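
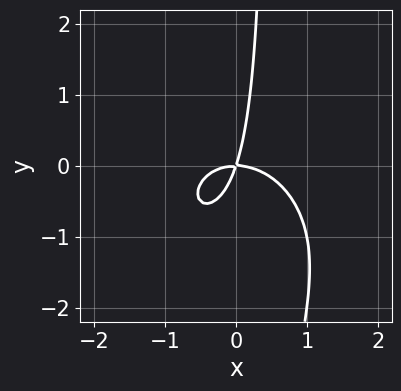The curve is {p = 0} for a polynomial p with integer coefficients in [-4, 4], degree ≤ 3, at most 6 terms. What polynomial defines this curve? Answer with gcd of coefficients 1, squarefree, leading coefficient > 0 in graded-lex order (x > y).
2*x^3 + 2*x*y^2 + 3*x*y - y^2

(a) The degree is 3 — the shape is more complex than any degree-2 curve.
(b) Checking where it meets the axes: it meets the x-axis at x = 0 (among the integer gridlines); one y-axis crossing is at y = 0.
(c) Assembling these constraints gives the stated polynomial.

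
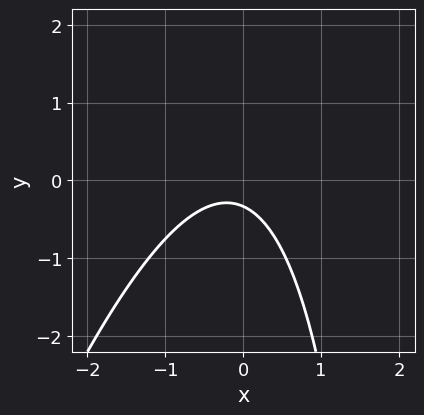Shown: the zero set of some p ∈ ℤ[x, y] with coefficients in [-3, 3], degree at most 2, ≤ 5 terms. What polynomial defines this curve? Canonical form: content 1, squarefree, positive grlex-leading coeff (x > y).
1. The degree is 2 — no degree-1 curve has this shape.
2. Checking where it meets the axes: the curve avoids every integer x-axis point in the box.
3. Putting this together gives p.

3*x^2 - x*y + x + 3*y + 1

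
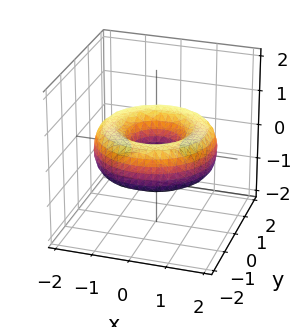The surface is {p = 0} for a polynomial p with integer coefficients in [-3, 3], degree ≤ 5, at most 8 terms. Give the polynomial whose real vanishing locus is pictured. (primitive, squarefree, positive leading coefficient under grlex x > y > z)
x^4 + 2*x^2*y^2 + y^4 - 3*x^2 - 3*y^2 + 3*z^2 + 1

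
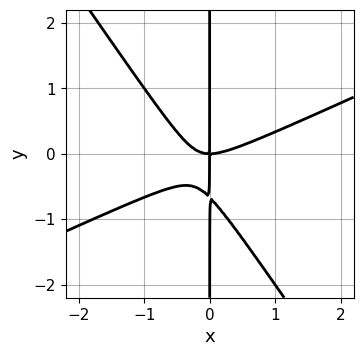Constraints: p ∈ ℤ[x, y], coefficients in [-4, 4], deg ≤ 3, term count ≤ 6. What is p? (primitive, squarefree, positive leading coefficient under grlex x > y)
2*x^3 - 3*x^2*y - 3*x*y^2 - 2*x*y

Degree: a generic line meets the curve in up to 3 points, so deg p = 3.
Reading off the gridlines: every point of the y-axis in the box is on the curve; it meets the x-axis at x = 0 (among the integer gridlines).
These observations pin down the coefficients.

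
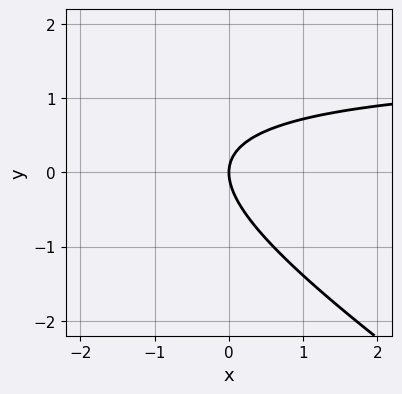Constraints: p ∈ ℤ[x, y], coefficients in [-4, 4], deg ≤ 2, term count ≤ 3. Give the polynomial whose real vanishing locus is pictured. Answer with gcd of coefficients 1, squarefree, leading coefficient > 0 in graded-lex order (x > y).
2*x*y + 3*y^2 - 3*x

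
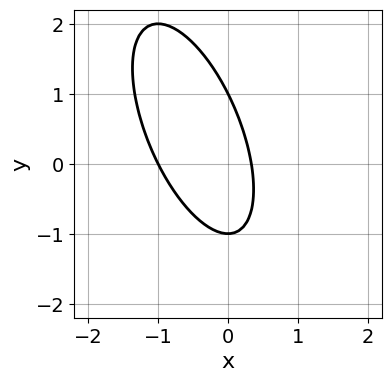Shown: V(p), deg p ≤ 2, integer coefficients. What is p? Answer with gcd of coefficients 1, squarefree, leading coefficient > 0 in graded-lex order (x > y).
1. deg p = 2. The shape is more complex than any degree-1 curve.
2. Against the integer gridlines: it meets the x-axis at x = -1 (among the integer gridlines); among the integer gridlines, it crosses the y-axis at y ∈ {-1, 1}.
3. Together with the visible shape, these determine p as stated.

3*x^2 + 2*x*y + y^2 + 2*x - 1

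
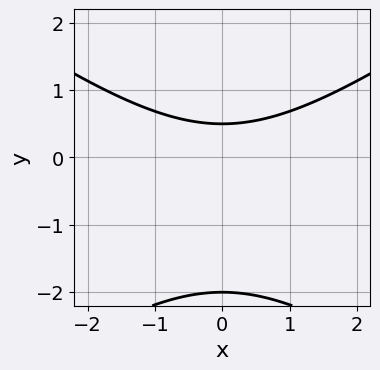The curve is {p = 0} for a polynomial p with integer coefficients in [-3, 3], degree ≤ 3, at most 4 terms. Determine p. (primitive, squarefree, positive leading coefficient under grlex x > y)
x^2 - 2*y^2 - 3*y + 2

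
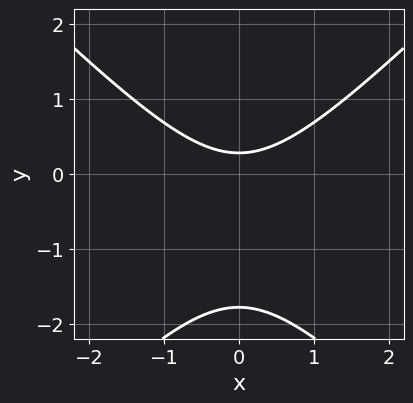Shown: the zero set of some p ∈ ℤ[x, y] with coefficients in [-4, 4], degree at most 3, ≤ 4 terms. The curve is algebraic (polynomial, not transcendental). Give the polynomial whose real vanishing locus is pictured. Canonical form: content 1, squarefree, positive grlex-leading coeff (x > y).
First, the degree is 2 — no degree-1 curve has this shape.
Then, symmetries: the x ↦ −x reflection is a symmetry, so x appears only in even powers.
Next, observable constraints: it misses every integer gridline on the x-axis.
Finally, together with the visible shape, these determine p as stated.

2*x^2 - 2*y^2 - 3*y + 1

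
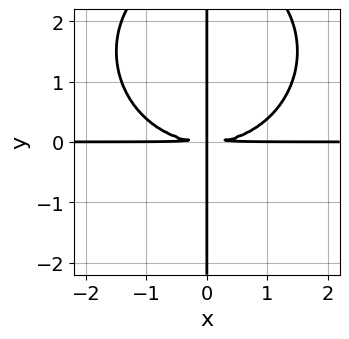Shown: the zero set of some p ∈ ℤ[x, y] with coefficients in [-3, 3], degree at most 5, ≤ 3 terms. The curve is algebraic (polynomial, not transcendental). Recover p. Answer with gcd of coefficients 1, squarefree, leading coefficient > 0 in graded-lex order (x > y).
(a) deg p = 4. The shape is more complex than any degree-3 curve.
(b) Checking where it meets the axes: every point of the y-axis in the box is on the curve; every point of the x-axis in the box is on the curve.
(c) Solving for integer coefficients yields p as stated.

x^3*y + x*y^3 - 3*x*y^2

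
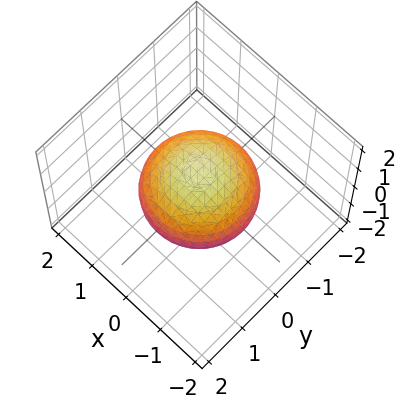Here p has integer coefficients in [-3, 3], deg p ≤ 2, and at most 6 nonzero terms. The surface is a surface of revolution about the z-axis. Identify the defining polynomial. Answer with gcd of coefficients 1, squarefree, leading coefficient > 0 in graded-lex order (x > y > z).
2*x^2 + 2*y^2 + 3*z^2 - 3

deg p = 2. The shape is more complex than any degree-1 surface.
Symmetries: the surface is invariant under rotation about z: p = q(x² + y², z).
From the visible intercepts: the z-axis gridline crossings are at z ∈ {-1, 1}; a circular section at z = 0 has radius between 1 and 2.
Matching integer coefficients to the picture gives p.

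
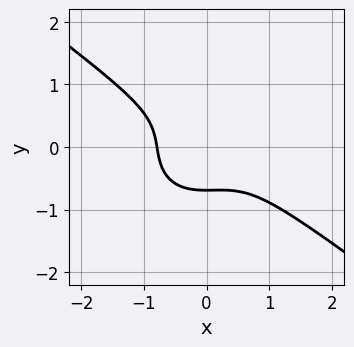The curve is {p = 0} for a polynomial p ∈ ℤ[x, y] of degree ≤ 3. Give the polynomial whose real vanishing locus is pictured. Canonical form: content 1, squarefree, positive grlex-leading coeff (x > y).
1. Degree: a generic line meets the curve in up to 3 points, so deg p = 3.
2. Solving for integer coefficients yields p as stated.

2*x^3 + x^2*y + 3*y^3 + 1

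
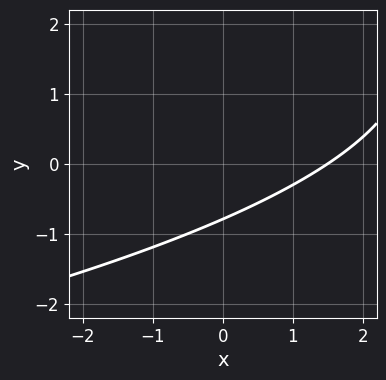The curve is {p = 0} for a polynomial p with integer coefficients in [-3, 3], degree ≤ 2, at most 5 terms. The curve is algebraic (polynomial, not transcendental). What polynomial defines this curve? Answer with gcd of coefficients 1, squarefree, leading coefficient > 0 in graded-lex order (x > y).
y^2 + 2*x - 3*y - 3

(a) The degree is 2 — the shape is more complex than any degree-1 curve.
(b) Matching integer coefficients to the picture gives p.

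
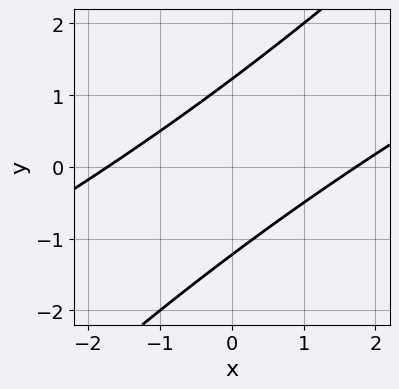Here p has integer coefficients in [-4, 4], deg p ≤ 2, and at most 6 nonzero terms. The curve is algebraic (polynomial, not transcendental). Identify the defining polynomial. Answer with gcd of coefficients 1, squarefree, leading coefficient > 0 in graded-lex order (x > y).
The degree is 2 — no degree-1 curve has this shape.
The integer polynomial consistent with all of this is the stated p.

x^2 - 3*x*y + 2*y^2 - 3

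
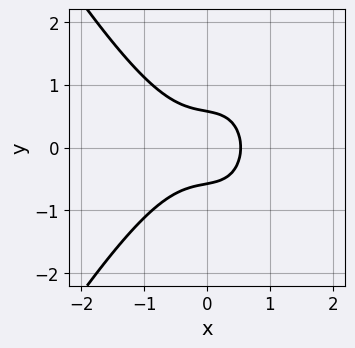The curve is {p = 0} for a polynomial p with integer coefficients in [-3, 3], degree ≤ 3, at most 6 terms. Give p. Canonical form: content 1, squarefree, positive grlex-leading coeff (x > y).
1. The degree is 3 — no degree-2 curve has this shape.
2. Symmetries: mirror symmetry y ↦ −y ⇒ only even powers of y.
3. The integer polynomial consistent with all of this is the stated p.

3*x^3 - x*y^2 + 3*y^2 + x - 1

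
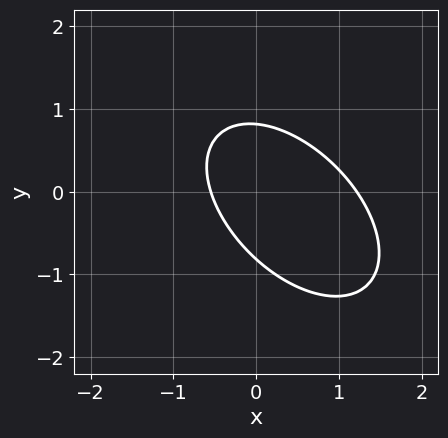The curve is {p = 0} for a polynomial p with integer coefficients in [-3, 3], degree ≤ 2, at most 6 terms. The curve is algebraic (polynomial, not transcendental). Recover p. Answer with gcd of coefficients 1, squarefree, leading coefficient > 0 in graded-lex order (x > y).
3*x^2 + 3*x*y + 3*y^2 - 2*x - 2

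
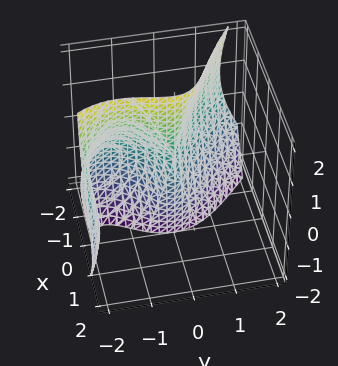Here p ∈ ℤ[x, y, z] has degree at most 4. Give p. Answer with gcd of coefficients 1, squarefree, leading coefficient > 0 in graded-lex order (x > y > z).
The degree is 3 — the shape is more complex than any degree-2 surface.
Reading off the gridlines: the y-axis gridline crossings are at y ∈ {-2, 0}; the visible z-axis segment lies entirely on the surface; it crosses the x-axis at the gridline x = 0.
Together with the visible shape, these determine p as stated.

x^3 - x*y*z + x*z^2 + y^3 + 2*y^2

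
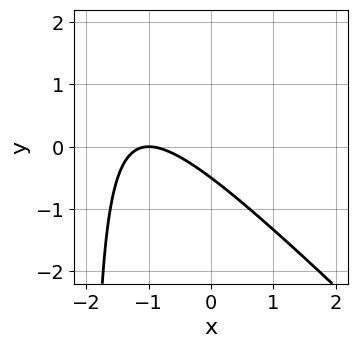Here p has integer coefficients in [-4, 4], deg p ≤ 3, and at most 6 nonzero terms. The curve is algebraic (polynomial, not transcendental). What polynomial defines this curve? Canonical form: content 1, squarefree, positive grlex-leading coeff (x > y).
x^2 + x*y + 2*x + 2*y + 1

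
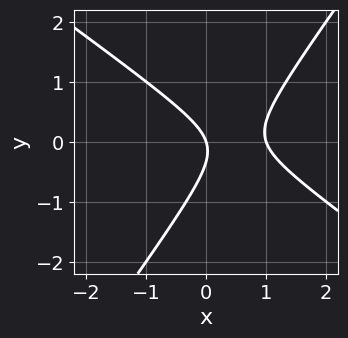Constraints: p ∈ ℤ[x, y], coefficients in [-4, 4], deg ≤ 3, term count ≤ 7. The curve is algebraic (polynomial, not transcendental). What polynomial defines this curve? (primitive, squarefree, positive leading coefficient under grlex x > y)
Degree: a generic line meets the curve in up to 2 points, so deg p = 2.
Observable constraints: one y-axis crossing is at y = 0; the x-axis gridline crossings are at x ∈ {0, 1}.
Matching integer coefficients to the picture gives p.

3*x^2 + 2*x*y - 3*y^2 - 3*x - y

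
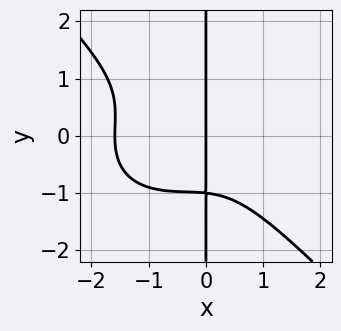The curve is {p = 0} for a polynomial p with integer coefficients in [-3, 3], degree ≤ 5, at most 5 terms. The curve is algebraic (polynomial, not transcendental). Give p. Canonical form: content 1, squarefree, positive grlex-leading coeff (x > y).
2*x^4 + x^2*y^2 + 3*x*y^3 + 2*x^3 + 3*x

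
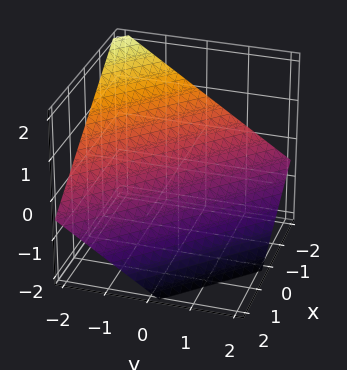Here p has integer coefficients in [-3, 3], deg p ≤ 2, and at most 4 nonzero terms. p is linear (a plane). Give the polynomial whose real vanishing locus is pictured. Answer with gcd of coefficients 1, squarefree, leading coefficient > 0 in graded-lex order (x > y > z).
1. deg p = 1. The surface is flat (a plane).
2. Against the integer gridlines: it meets the x-axis at x = -1 (among the integer gridlines); it crosses the y-axis at the gridline y = -1.
3. Putting this together gives p.

2*x + 2*y + 3*z + 2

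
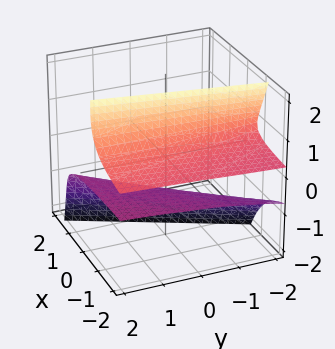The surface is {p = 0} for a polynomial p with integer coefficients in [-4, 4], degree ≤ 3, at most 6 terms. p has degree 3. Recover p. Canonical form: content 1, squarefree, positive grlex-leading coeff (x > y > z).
3*x*z^2 - y*z^2 + z^3 + y*z + 1

(a) The picture has 2 separate pieces. They look like related sheets of one shape, so recover p as a whole.
(b) Degree: the shape is more complex than any degree-2 surface, so deg p = 3.
(c) From the axis intercepts and sections: it crosses the z-axis at the gridline z = -1; the surface avoids every integer y-axis point in the box.
(d) Together with the visible shape, these determine p as stated.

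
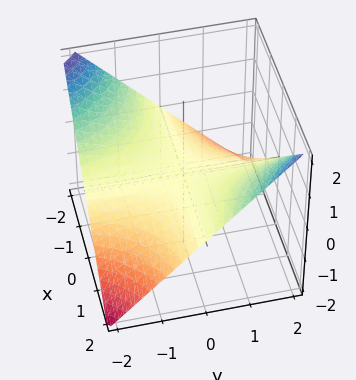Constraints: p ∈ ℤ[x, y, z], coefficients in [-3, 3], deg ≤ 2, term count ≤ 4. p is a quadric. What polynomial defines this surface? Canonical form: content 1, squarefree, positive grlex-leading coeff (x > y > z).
deg p = 2. A hyperbolic paraboloid; a quadric.
Observable constraints: the visible x-axis segment lies entirely on the surface; the visible y-axis segment lies entirely on the surface.
These observations pin down the coefficients.

x*y - 2*z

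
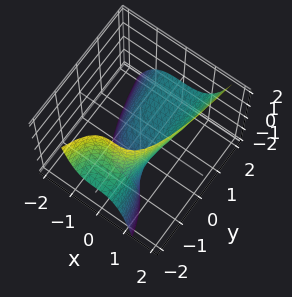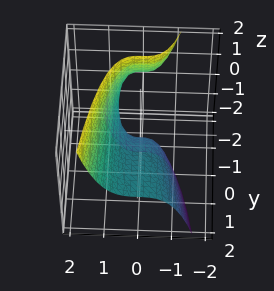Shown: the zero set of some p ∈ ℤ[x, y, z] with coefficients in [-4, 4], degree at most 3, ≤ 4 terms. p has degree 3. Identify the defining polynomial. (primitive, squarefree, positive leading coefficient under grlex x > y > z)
3*x^3 - 2*y*z - 2*z - 1

1. The degree is 3 — no degree-2 surface has this shape.
2. Observable constraints: it misses every integer gridline on the y-axis.
3. Putting this together gives p.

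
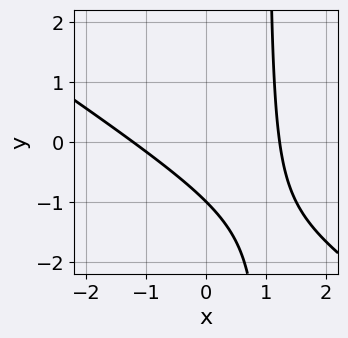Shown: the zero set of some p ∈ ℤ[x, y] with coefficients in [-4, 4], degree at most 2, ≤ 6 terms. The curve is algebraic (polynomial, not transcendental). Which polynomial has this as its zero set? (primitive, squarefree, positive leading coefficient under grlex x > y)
2*x^2 + 3*x*y - 3*y - 3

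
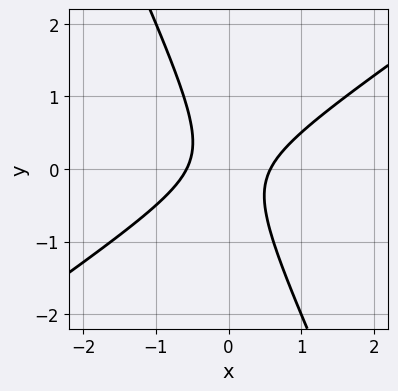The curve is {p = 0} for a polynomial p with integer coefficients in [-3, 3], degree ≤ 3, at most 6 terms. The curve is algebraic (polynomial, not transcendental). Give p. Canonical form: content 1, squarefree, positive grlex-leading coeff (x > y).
(a) deg p = 2.
(b) Against the integer gridlines: no y-intercept at any integer in the box.
(c) Matching integer coefficients to the picture gives p.

3*x^2 - 3*x*y - 2*y^2 - 1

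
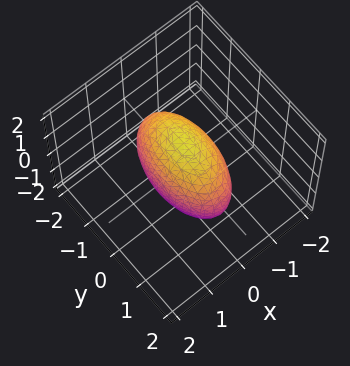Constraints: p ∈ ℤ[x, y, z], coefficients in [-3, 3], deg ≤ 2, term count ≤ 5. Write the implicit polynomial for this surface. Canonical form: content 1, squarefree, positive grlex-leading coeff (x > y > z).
3*x^2 + y^2 + z^2 - 2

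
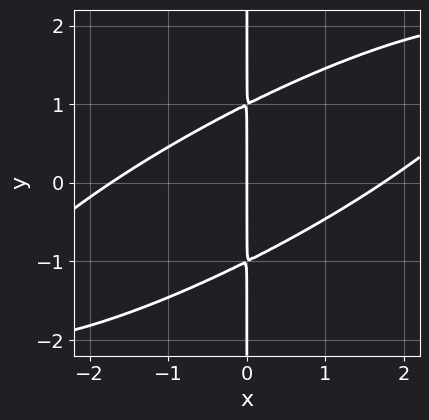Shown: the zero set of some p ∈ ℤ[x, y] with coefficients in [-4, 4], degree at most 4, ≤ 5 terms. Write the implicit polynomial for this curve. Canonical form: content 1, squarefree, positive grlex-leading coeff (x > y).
x^3 - 3*x^2*y + 3*x*y^2 - 3*x

(a) The degree is 3 — a generic line meets the curve in up to 3 points.
(b) Observable constraints: every point of the y-axis in the box is on the curve; it crosses the x-axis at the gridline x = 0.
(c) Solving for integer coefficients yields p as stated.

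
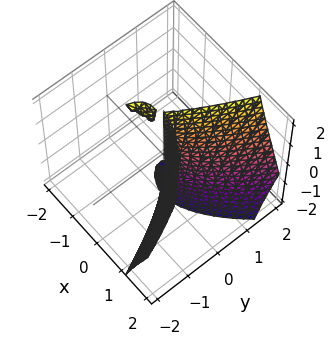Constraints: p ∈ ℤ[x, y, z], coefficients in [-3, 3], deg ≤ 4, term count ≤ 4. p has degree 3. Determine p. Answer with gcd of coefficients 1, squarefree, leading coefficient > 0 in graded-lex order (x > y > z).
2*x^3 + 2*x*y*z - 3*y^2

I count 3 distinct pieces. They look like related sheets of one shape, so recover p as a whole.
Degree: a generic line meets the surface in up to 3 points, so deg p = 3.
Against the integer gridlines: every point of the z-axis in the box is on the surface; it crosses the y-axis at the gridline y = 0; one x-axis crossing is at x = 0.
Fitting integer coefficients to these (and the overall shape) gives p.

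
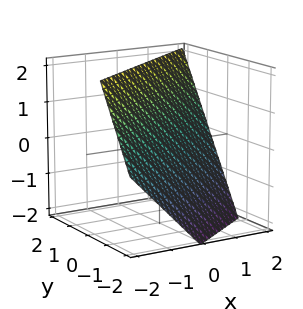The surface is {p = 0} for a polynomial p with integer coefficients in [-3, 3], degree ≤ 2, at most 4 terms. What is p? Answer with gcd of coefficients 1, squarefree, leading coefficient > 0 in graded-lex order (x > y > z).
2*x - 3*y + 2*z - 2

(a) deg p = 1.
(b) Observable constraints: it crosses the x-axis at the gridline x = 1; one z-axis crossing is at z = 1.
(c) Fitting integer coefficients to these (and the overall shape) gives p.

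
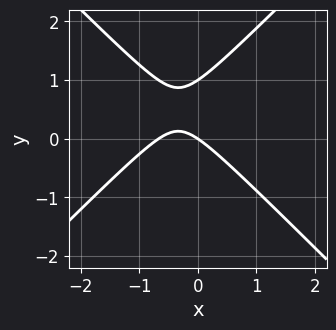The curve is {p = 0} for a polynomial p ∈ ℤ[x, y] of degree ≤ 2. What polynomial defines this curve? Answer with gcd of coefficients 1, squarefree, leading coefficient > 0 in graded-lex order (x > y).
3*x^2 - 3*y^2 + 2*x + 3*y

1. The degree is 2 — no degree-1 curve has this shape.
2. Checking where it meets the axes: it meets the x-axis at x = 0 (among the integer gridlines); among the integer gridlines, it crosses the y-axis at y ∈ {0, 1}.
3. These observations pin down the coefficients.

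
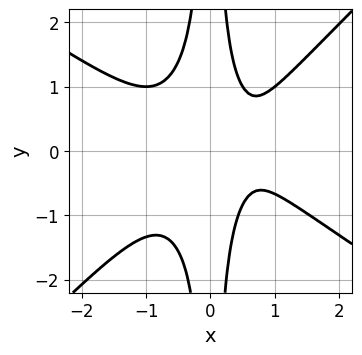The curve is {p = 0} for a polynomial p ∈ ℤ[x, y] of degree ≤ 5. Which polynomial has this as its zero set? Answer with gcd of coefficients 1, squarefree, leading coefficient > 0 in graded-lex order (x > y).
First, deg p = 4. No degree-3 curve has this shape.
Next, from the axis intercepts and sections: no x-intercept at any integer in the box; no y-intercept at any integer in the box.
Finally, solving for integer coefficients yields p as stated.

2*x^4 + x^3*y - 3*x^2*y^2 - x + 1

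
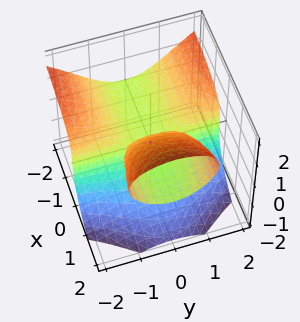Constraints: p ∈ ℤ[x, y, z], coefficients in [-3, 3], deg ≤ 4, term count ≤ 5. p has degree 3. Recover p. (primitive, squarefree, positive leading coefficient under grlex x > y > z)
x*y^2 + z^3 - 2*x*z

deg p = 3.
Reading off the gridlines: the visible y-axis segment lies entirely on the surface; every point of the x-axis in the box is on the surface.
The integer polynomial consistent with all of this is the stated p.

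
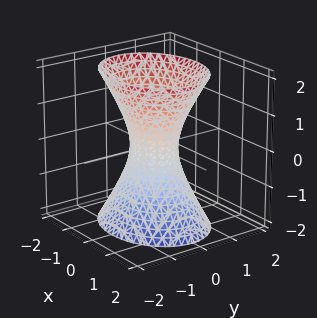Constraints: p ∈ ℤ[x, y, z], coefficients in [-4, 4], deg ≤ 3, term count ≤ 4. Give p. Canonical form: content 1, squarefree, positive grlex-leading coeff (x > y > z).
The degree is 2 — an hourglass — one-sheet hyperboloid; a quadric.
Symmetries: mirror symmetry x ↦ −x ⇒ only even powers of x; it's symmetric under z → −z, forcing even powers of z; the y ↦ −y reflection is a symmetry, so y appears only in even powers.
Reading off the gridlines: the surface avoids every integer z-axis point in the box.
Putting this together gives p.

2*x^2 + 3*y^2 - z^2 - 1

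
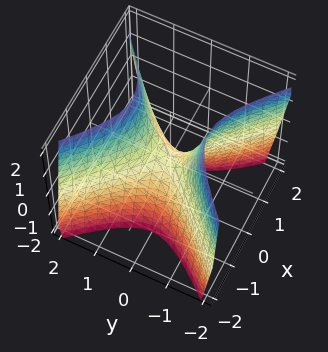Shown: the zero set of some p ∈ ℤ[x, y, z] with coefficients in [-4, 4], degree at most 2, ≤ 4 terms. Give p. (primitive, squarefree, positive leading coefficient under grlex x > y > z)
2*x^2 - 2*y^2 + z

1. Degree: a hyperbolic paraboloid; a quadric, so deg p = 2.
2. Symmetries: it's symmetric under x → −x, forcing even powers of x; the y ↦ −y reflection is a symmetry, so y appears only in even powers.
3. Reading off the gridlines: it meets the z-axis at z = 0 (among the integer gridlines); one x-axis crossing is at x = 0; one y-axis crossing is at y = 0.
4. Assembling these constraints gives the stated polynomial.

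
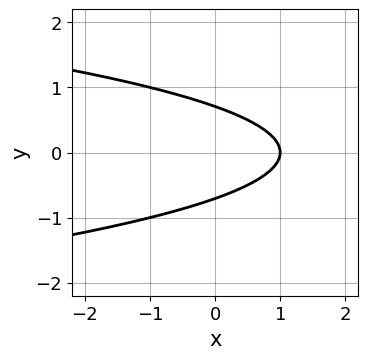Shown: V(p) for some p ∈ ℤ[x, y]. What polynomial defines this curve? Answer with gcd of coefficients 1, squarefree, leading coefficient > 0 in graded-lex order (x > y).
2*y^2 + x - 1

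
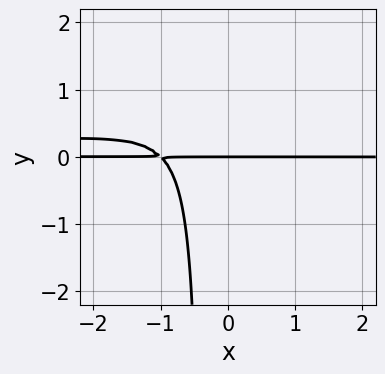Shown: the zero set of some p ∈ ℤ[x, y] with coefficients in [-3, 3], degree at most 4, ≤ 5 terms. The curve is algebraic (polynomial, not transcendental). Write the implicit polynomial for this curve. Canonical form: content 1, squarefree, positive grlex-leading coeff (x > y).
2*x^2*y^2 - 2*x*y^2 + 3*x*y - y^2 + 3*y

First, deg p = 4. The shape is more complex than any degree-3 curve.
Then, from the visible intercepts: one y-axis crossing is at y = 0; every point of the x-axis in the box is on the curve.
Finally, assembling these constraints gives the stated polynomial.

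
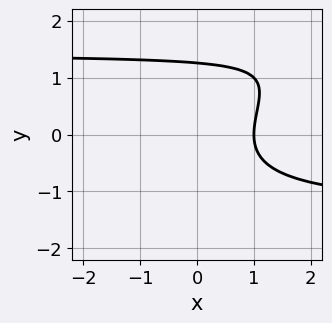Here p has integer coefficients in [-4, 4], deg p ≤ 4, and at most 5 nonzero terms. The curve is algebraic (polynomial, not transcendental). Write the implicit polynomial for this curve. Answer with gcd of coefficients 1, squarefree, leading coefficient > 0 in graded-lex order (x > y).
(a) Degree: no degree-2 curve has this shape, so deg p = 3.
(b) Observable constraints: one x-axis crossing is at x = 1.
(c) These observations pin down the coefficients.

x*y^2 - y^3 - 2*x + 2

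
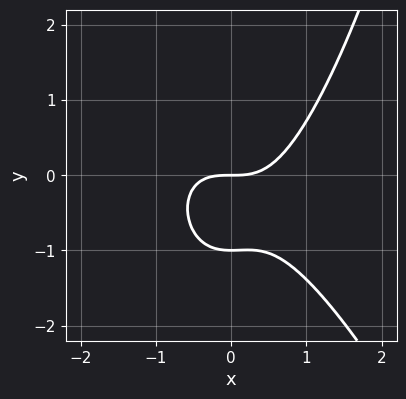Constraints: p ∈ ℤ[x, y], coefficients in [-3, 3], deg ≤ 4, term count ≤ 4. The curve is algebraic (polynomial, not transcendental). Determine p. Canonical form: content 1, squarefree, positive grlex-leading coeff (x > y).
1. The degree is 3 — a generic line meets the curve in up to 3 points.
2. From the visible intercepts: the y-axis gridline crossings are at y ∈ {-1, 0}; it meets the x-axis at x = 0 (among the integer gridlines).
3. Together with the visible shape, these determine p as stated.

3*x^3 + x^2*y - 3*y^2 - 3*y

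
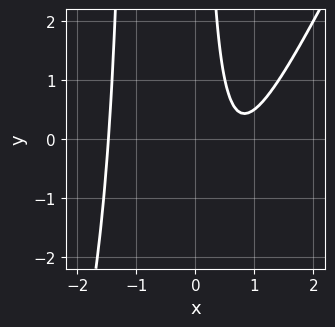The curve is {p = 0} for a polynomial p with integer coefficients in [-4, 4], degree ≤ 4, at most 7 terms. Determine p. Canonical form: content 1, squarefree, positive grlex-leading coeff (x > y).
(a) Degree: a generic line meets the curve in up to 3 points, so deg p = 3.
(b) Observable constraints: the curve avoids every integer y-axis point in the box.
(c) Together with the visible shape, these determine p as stated.

2*x^3 - x^2*y - x*y - 3*x + 2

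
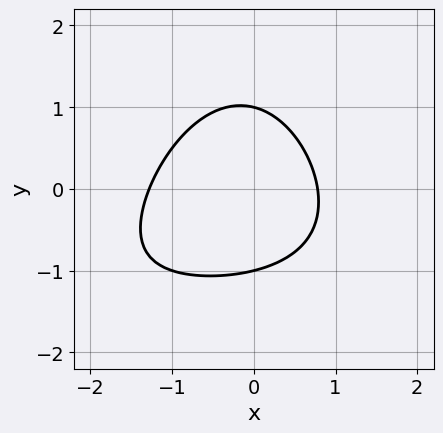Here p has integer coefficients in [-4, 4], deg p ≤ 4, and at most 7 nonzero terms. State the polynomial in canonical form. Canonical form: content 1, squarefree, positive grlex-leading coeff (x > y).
1. The degree is 3 — a generic line meets the curve in up to 3 points.
2. Against the integer gridlines: the y-axis gridline crossings are at y ∈ {-1, 1}.
3. Together with the visible shape, these determine p as stated.

x^2*y + 2*x^2 + 2*y^2 + x - 2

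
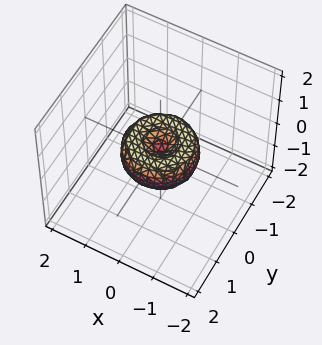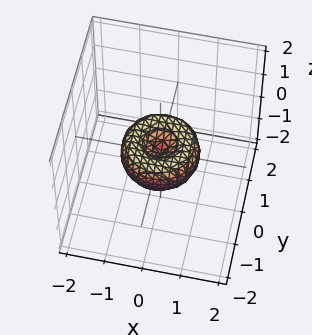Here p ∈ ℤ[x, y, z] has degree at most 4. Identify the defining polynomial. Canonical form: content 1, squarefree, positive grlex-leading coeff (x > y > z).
1. deg p = 4.
2. Symmetries: the z-axis is an axis of rotation, so x and y enter only as x² + y².
3. Reading off the gridlines: a circular section at z = 0 has radius exactly 1; among the integer gridlines, it crosses the y-axis at y ∈ {-1, 0, 1}; one z-axis crossing is at z = 0; the x-axis gridline crossings are at x ∈ {-1, 0, 1}.
4. Assembling these constraints gives the stated polynomial.

x^4 + 2*x^2*y^2 + y^4 - x^2 - y^2 + z^2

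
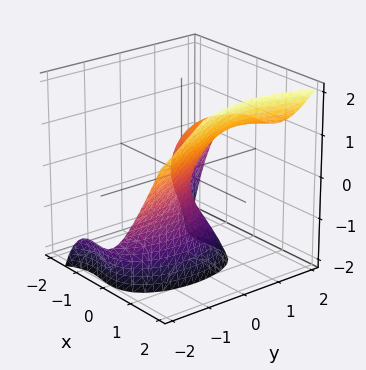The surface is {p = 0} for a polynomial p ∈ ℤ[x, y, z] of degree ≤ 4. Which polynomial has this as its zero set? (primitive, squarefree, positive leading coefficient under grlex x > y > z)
2*x^3 - x^2*z - y^2*z - z^2 + 2*y

1. The degree is 3 — no degree-2 surface has this shape.
2. Reading off the gridlines: it meets the x-axis at x = 0 (among the integer gridlines); it crosses the z-axis at the gridline z = 0.
3. Assembling these constraints gives the stated polynomial.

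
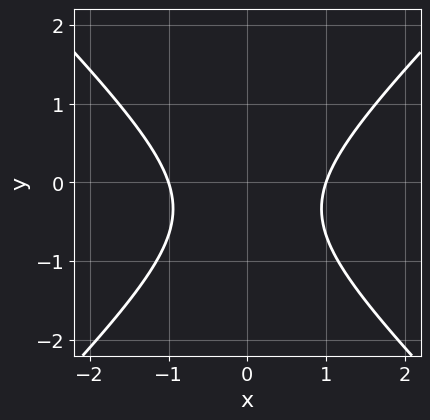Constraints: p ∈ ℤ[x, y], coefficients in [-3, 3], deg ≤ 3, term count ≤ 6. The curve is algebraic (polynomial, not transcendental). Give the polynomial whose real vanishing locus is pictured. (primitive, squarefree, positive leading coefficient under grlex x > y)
1. Degree: the shape is more complex than any degree-1 curve, so deg p = 2.
2. Symmetries: it's symmetric under x → −x, forcing even powers of x.
3. Reading off the gridlines: the x-axis gridline crossings are at x ∈ {-1, 1}; the curve avoids every integer y-axis point in the box.
4. Solving for integer coefficients yields p as stated.

3*x^2 - 3*y^2 - 2*y - 3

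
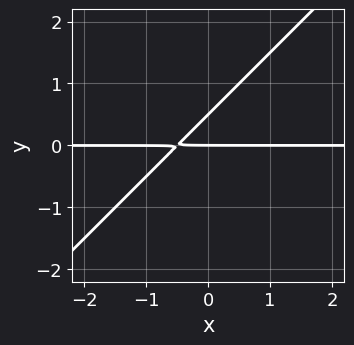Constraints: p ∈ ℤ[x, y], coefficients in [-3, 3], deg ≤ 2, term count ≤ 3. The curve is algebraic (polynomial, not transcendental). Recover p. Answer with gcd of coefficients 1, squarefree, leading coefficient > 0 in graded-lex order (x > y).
2*x*y - 2*y^2 + y

1. The degree is 2 — no degree-1 curve has this shape.
2. Reading off the gridlines: the visible x-axis segment lies entirely on the curve; it crosses the y-axis at the gridline y = 0.
3. Matching integer coefficients to the picture gives p.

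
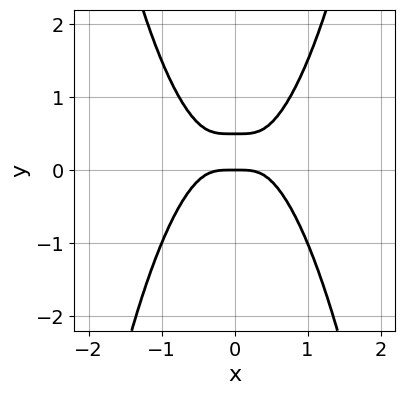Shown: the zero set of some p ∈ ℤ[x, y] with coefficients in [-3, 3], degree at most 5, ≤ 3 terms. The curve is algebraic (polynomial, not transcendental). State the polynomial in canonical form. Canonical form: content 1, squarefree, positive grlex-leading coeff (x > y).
3*x^4 - 2*y^2 + y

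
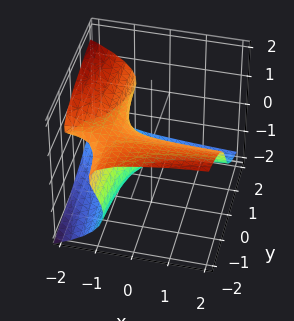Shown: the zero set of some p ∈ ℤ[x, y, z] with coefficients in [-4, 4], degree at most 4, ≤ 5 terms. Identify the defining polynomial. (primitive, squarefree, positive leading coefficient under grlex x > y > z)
3*z^3 + 3*x*y + 3*x*z + 2*z^2 + 3*y

First, the degree is 3 — the shape is more complex than any degree-2 surface.
Then, from the axis intercepts and sections: it crosses the z-axis at the gridline z = 0; every point of the x-axis in the box is on the surface; it crosses the y-axis at the gridline y = 0.
Finally, fitting integer coefficients to these (and the overall shape) gives p.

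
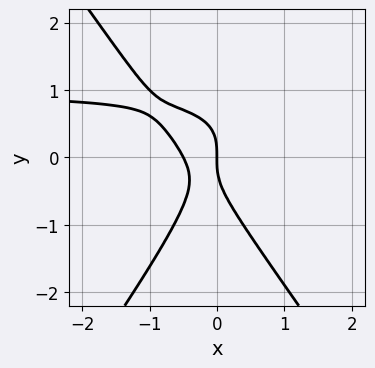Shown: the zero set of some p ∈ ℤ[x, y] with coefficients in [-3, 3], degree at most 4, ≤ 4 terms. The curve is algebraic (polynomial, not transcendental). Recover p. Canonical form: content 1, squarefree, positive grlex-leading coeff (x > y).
2*x^2*y - y^3 - 2*x^2 - x

(a) Degree: the shape is more complex than any degree-2 curve, so deg p = 3.
(b) From the visible intercepts: it crosses the x-axis at the gridline x = 0; it crosses the y-axis at the gridline y = 0.
(c) These observations pin down the coefficients.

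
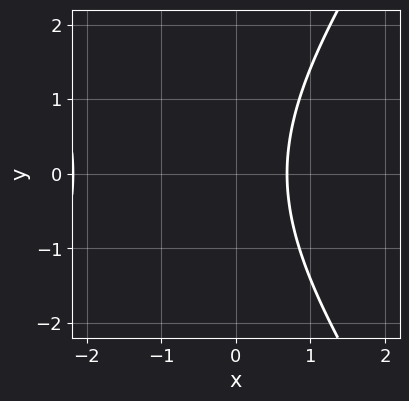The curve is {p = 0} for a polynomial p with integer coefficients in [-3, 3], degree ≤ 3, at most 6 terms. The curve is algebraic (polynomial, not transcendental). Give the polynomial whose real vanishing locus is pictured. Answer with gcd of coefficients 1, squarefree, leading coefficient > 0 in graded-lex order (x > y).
2*x^2 - y^2 + 3*x - 3

1. Degree: no degree-1 curve has this shape, so deg p = 2.
2. Symmetries: the y ↦ −y reflection is a symmetry, so y appears only in even powers.
3. Observable constraints: it misses every integer gridline on the y-axis.
4. Fitting integer coefficients to these (and the overall shape) gives p.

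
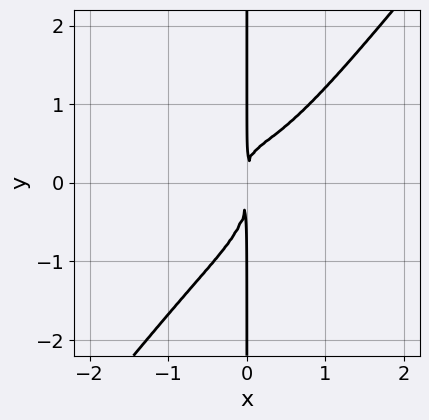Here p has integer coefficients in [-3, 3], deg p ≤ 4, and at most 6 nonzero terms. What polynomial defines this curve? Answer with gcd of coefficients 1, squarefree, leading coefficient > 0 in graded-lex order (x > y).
(a) The degree is 4 — no degree-3 curve has this shape.
(b) From the axis intercepts and sections: the visible y-axis segment lies entirely on the curve.
(c) Solving for integer coefficients yields p as stated.

2*x^4 - x*y^3 - x^2*y + x^2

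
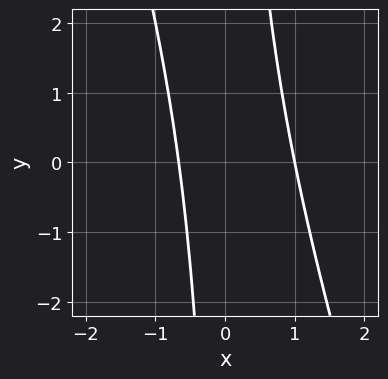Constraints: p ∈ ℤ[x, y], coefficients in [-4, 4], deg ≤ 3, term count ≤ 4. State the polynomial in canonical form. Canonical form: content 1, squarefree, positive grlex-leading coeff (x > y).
1. The degree is 2 — no degree-1 curve has this shape.
2. From the visible intercepts: it misses every integer gridline on the y-axis; it meets the x-axis at x = 1 (among the integer gridlines).
3. Matching integer coefficients to the picture gives p.

3*x^2 + x*y - x - 2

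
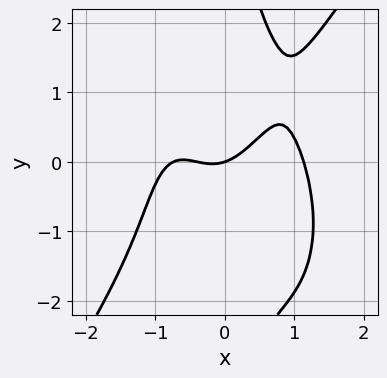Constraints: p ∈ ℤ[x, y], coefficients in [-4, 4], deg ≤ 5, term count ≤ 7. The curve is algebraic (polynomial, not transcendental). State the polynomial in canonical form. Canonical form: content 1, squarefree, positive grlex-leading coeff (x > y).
deg p = 4. The shape is more complex than any degree-3 curve.
Reading off the gridlines: it meets the y-axis at y = 0 (among the integer gridlines); it meets the x-axis at x = 0 (among the integer gridlines).
These observations pin down the coefficients.

3*x^4 - x*y^3 - 3*x^2 - x + 3*y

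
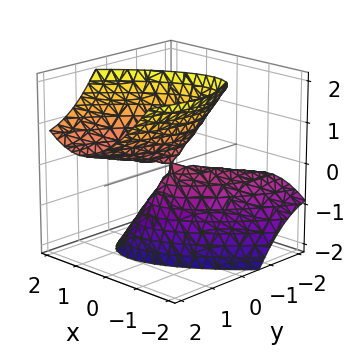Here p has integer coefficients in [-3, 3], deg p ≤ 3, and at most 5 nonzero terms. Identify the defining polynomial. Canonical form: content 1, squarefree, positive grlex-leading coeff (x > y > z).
(a) The degree is 2 — no degree-1 surface has this shape.
(b) From the visible intercepts: one z-axis crossing is at z = 0; it crosses the x-axis at the gridline x = 0.
(c) Solving for integer coefficients yields p as stated.

2*x^2 - 2*x*y + y^2 - 2*y*z - z^2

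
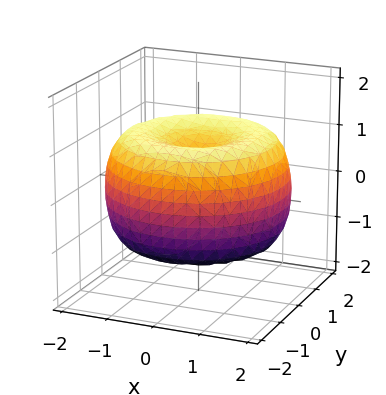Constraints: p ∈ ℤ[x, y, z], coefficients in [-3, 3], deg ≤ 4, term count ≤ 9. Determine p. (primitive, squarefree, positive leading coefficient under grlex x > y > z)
x^4 + 2*x^2*y^2 + y^4 - 3*x^2 - 3*y^2 + 3*z^2 - 2

deg p = 4. A generic line meets the surface in up to 4 points.
Symmetries: every cross-section ⟂ z is a circle, so x, y appear only via x² + y².
From the axis intercepts and sections: a circular section at z = 0 has radius between 1 and 2.
Assembling these constraints gives the stated polynomial.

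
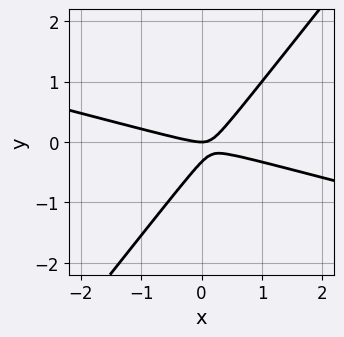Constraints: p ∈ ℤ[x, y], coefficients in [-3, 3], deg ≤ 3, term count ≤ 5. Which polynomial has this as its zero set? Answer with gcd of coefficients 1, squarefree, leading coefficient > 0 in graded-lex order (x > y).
x^2 + 3*x*y - 3*y^2 - y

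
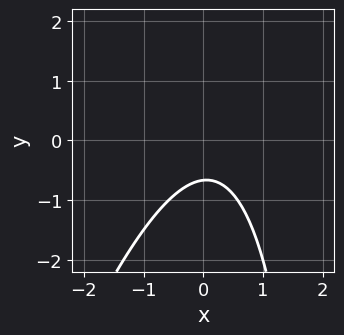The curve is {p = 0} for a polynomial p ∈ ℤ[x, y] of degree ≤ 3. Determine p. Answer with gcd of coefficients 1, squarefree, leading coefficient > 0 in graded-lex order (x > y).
(a) Degree: no degree-1 curve has this shape, so deg p = 2.
(b) Checking where it meets the axes: it misses every integer gridline on the x-axis.
(c) Solving for integer coefficients yields p as stated.

3*x^2 - x*y - x + 3*y + 2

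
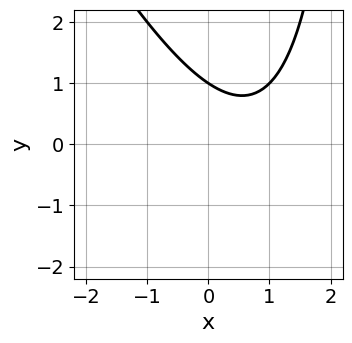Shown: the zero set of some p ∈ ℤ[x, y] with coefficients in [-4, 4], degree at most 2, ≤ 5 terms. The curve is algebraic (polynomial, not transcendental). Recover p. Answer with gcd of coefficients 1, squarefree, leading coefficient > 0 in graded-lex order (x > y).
First, deg p = 2. No degree-1 curve has this shape.
Then, against the integer gridlines: one y-axis crossing is at y = 1; it misses every integer gridline on the x-axis.
Finally, the integer polynomial consistent with all of this is the stated p.

2*x^2 + x*y - 3*x - 3*y + 3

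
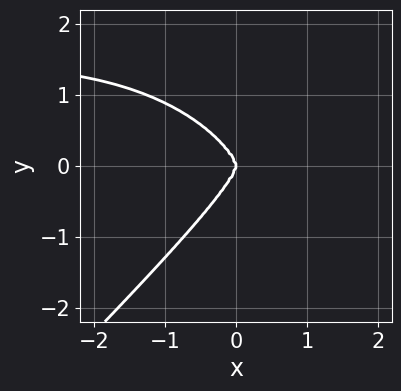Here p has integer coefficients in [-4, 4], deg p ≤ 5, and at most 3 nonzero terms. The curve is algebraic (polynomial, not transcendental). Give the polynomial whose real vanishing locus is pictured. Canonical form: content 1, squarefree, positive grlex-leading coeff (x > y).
Degree: no degree-3 curve has this shape, so deg p = 4.
Observable constraints: it meets the y-axis at y = 0 (among the integer gridlines); it crosses the x-axis at the gridline x = 0.
Assembling these constraints gives the stated polynomial.

2*x^3*y - 2*y^4 - 3*x^3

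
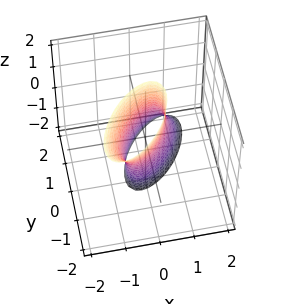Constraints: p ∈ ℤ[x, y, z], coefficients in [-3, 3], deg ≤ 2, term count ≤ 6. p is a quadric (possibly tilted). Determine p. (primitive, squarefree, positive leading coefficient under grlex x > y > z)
3*x^2 - 3*x*y + 2*y^2 + y*z - 1

1. deg p = 2. The shape is more complex than any degree-1 surface.
2. Observable constraints: it misses every integer gridline on the z-axis.
3. Together with the visible shape, these determine p as stated.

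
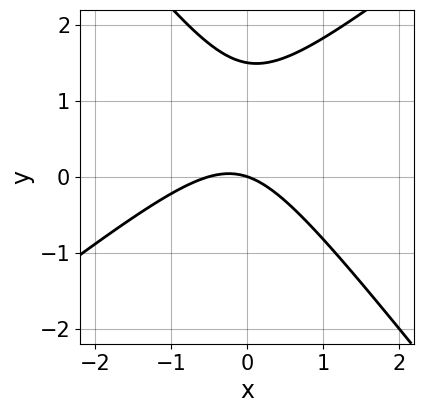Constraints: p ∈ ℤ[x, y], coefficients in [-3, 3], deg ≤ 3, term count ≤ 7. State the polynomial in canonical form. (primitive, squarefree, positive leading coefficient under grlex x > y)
2*x^2 - x*y - 2*y^2 + x + 3*y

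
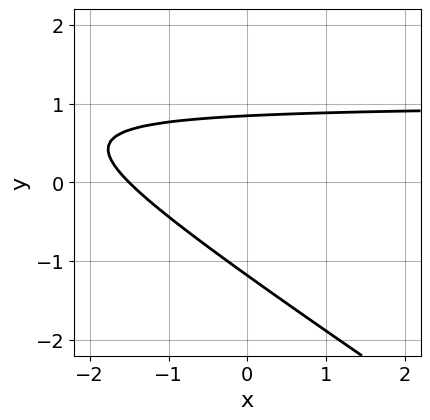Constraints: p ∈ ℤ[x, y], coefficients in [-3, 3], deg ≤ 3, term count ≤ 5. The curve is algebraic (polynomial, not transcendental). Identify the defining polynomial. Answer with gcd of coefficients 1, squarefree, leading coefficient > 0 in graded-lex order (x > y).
1. The degree is 2 — no degree-1 curve has this shape.
2. Solving for integer coefficients yields p as stated.

2*x*y + 3*y^2 - 2*x + y - 3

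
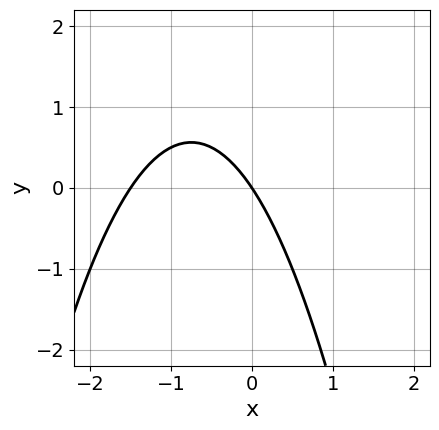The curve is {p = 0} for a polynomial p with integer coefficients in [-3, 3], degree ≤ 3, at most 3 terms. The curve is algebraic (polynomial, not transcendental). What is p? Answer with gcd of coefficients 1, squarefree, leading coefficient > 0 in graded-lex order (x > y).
2*x^2 + 3*x + 2*y

deg p = 2. No degree-1 curve has this shape.
Observable constraints: one x-axis crossing is at x = 0; it crosses the y-axis at the gridline y = 0.
Fitting integer coefficients to these (and the overall shape) gives p.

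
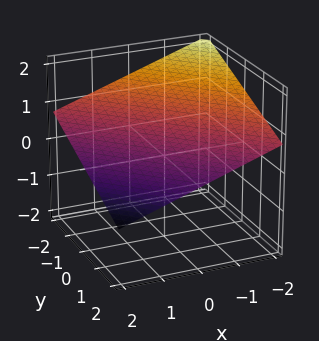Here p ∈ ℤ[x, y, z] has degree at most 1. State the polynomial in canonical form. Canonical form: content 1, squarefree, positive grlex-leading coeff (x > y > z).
x + y + 3*z - 2

(a) The degree is 1 — every cross-section is a straight line — this is a plane.
(b) Checking where it meets the axes: it meets the y-axis at y = 2 (among the integer gridlines); it meets the x-axis at x = 2 (among the integer gridlines).
(c) The integer polynomial consistent with all of this is the stated p.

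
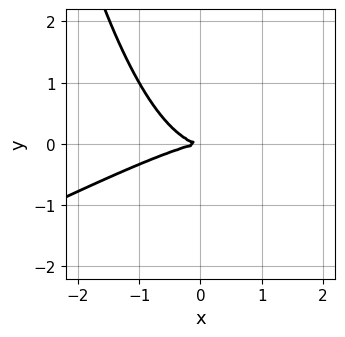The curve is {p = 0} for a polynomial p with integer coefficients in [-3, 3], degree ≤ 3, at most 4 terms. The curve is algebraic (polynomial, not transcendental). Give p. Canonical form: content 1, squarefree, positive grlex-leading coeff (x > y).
x^3 - 2*x^2*y + 3*y^2

deg p = 3. No degree-2 curve has this shape.
From the axis intercepts and sections: it meets the y-axis at y = 0 (among the integer gridlines); it crosses the x-axis at the gridline x = 0.
These observations pin down the coefficients.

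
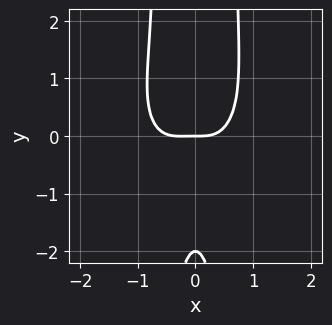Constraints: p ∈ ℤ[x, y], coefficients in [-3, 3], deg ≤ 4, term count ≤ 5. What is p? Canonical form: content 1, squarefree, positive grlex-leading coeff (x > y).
3*x^4 + 3*x^2*y^2 + x^3 - y^2 - 2*y

1. deg p = 4.
2. From the visible intercepts: it meets the x-axis at x = 0 (among the integer gridlines); the y-axis gridline crossings are at y ∈ {-2, 0}.
3. These observations pin down the coefficients.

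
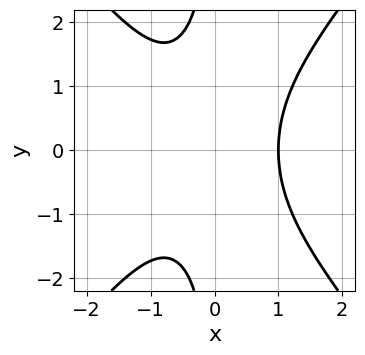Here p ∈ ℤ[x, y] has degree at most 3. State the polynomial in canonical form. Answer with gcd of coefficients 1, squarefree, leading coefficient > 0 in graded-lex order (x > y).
3*x^3 - 2*x*y^2 - 3

1. The degree is 3 — no degree-2 curve has this shape.
2. Symmetries: mirror symmetry y ↦ −y ⇒ only even powers of y.
3. Checking where it meets the axes: no y-intercept at any integer in the box; it meets the x-axis at x = 1 (among the integer gridlines).
4. These observations pin down the coefficients.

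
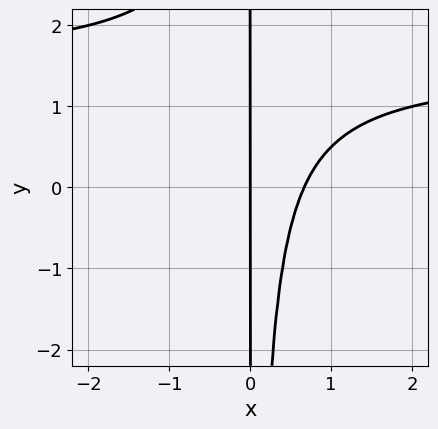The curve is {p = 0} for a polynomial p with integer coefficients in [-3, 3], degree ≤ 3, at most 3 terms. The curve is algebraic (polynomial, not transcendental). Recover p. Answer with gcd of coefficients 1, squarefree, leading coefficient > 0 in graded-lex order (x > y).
2*x^2*y - 3*x^2 + 2*x

1. Degree: no degree-2 curve has this shape, so deg p = 3.
2. Against the integer gridlines: one x-axis crossing is at x = 0; every point of the y-axis in the box is on the curve.
3. Matching integer coefficients to the picture gives p.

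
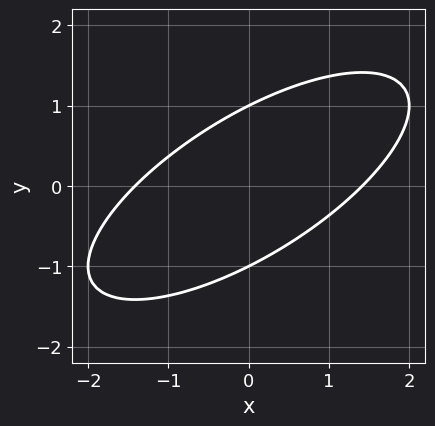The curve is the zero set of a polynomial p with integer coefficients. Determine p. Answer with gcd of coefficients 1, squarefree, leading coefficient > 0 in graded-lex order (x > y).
x^2 - 2*x*y + 2*y^2 - 2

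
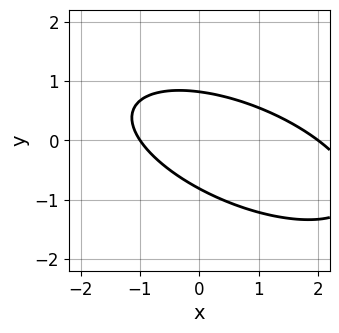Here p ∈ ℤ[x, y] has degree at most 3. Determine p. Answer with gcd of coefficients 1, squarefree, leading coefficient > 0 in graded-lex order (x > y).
x^2 + 2*x*y + 3*y^2 - x - 2

First, degree: the shape is more complex than any degree-1 curve, so deg p = 2.
Then, from the axis intercepts and sections: the x-axis gridline crossings are at x ∈ {-1, 2}.
Finally, together with the visible shape, these determine p as stated.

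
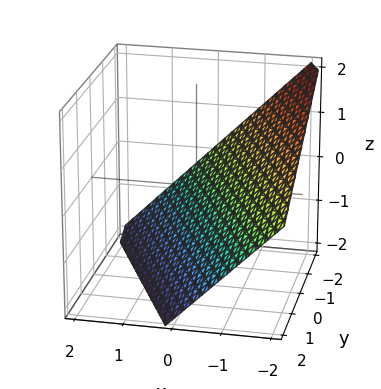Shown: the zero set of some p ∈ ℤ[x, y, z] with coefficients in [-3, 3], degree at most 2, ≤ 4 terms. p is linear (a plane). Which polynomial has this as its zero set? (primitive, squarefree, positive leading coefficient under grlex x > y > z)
(a) Degree: the surface is flat (a plane), so deg p = 1.
(b) Observable constraints: it crosses the z-axis at the gridline z = -1; it crosses the x-axis at the gridline x = -1; it crosses the y-axis at the gridline y = -2.
(c) Together with the visible shape, these determine p as stated.

2*x + y + 2*z + 2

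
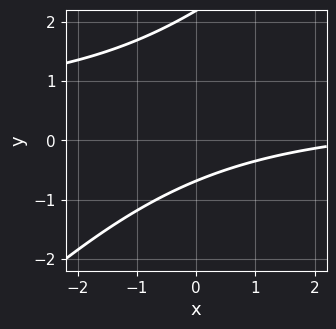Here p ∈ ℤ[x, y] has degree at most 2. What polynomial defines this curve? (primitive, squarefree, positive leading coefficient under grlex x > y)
2*x*y - 2*y^2 - x + 3*y + 3

First, deg p = 2.
Next, checking where it meets the axes: the curve avoids every integer x-axis point in the box.
Finally, putting this together gives p.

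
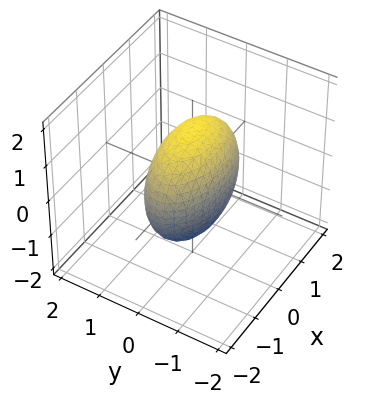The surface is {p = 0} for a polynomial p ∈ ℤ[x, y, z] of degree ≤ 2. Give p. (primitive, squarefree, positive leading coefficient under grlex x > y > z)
x^2 + 3*y^2 + z^2 - 2

First, degree: a closed, bounded, convex surface; a quadric, so deg p = 2.
Then, symmetries: mirror symmetry y ↦ −y ⇒ only even powers of y; the x ↦ −x reflection is a symmetry, so x appears only in even powers; it's symmetric under z → −z, forcing even powers of z.
Finally, assembling these constraints gives the stated polynomial.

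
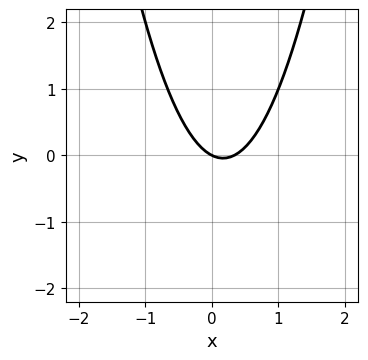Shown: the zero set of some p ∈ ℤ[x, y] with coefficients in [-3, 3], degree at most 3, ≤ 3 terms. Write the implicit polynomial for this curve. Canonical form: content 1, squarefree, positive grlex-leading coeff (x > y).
The degree is 2 — the shape is more complex than any degree-1 curve.
Reading off the gridlines: it crosses the x-axis at the gridline x = 0; it crosses the y-axis at the gridline y = 0.
Matching integer coefficients to the picture gives p.

3*x^2 - x - 2*y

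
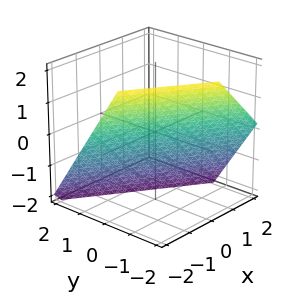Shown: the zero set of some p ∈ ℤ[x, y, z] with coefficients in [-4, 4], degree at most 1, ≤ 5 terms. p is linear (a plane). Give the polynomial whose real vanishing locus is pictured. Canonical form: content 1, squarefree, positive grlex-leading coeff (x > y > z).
2*x + 3*y + 2*z + 2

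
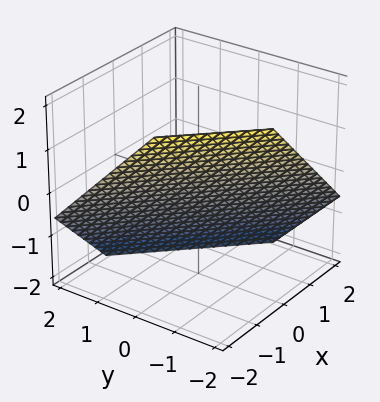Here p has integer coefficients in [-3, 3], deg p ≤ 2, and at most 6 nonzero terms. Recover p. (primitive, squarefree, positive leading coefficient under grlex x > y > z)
3*x + 3*y + 3*z + 2

The degree is 1 — the surface is flat (a plane).
The integer polynomial consistent with all of this is the stated p.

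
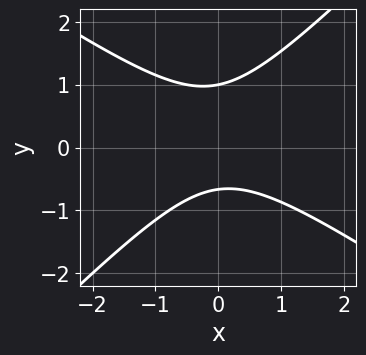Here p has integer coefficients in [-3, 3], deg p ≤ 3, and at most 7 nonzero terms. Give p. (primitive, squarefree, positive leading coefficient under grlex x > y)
2*x^2 + x*y - 3*y^2 + y + 2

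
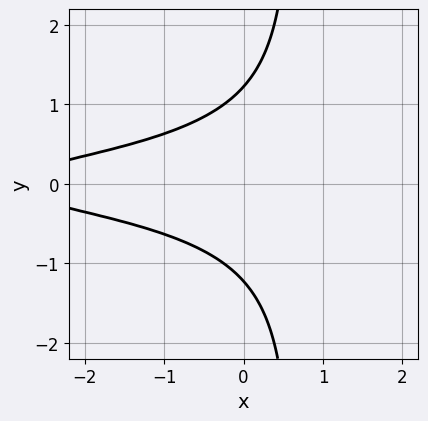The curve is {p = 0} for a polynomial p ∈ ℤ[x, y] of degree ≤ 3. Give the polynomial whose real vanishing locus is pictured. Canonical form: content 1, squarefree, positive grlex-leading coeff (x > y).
3*x*y^2 - 2*y^2 + x + 3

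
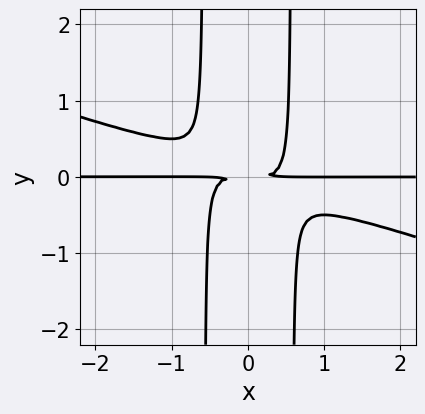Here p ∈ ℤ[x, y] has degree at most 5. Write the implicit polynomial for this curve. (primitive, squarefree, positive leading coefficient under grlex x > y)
First, deg p = 4.
Next, checking where it meets the axes: the visible x-axis segment lies entirely on the curve.
Finally, assembling these constraints gives the stated polynomial.

x^3*y + 3*x^2*y^2 - y^2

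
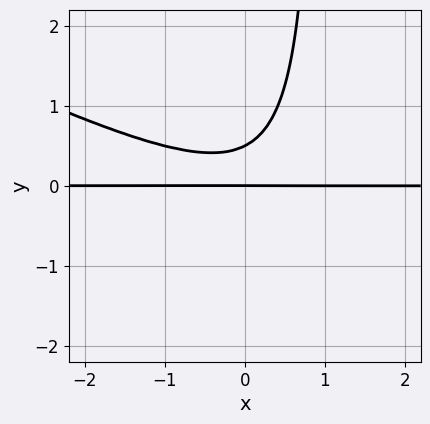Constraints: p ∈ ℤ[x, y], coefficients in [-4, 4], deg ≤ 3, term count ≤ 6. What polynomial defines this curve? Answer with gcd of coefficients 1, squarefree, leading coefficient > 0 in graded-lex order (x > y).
x^2*y + 2*x*y^2 - 2*y^2 + y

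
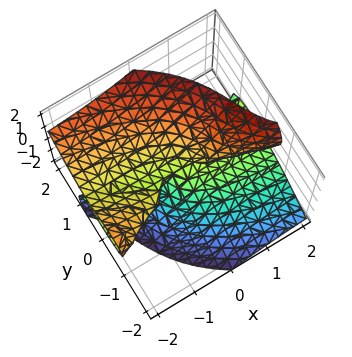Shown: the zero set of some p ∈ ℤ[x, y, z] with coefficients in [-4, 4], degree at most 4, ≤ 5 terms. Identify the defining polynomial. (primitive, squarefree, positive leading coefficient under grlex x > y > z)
x^2*z + 3*x*y*z + 3*x*z^2 + 3*y^3 - 3*z^3

First, the degree is 3 — the shape is more complex than any degree-2 surface.
Next, from the visible intercepts: one y-axis crossing is at y = 0; every point of the x-axis in the box is on the surface; it meets the z-axis at z = 0 (among the integer gridlines).
Finally, assembling these constraints gives the stated polynomial.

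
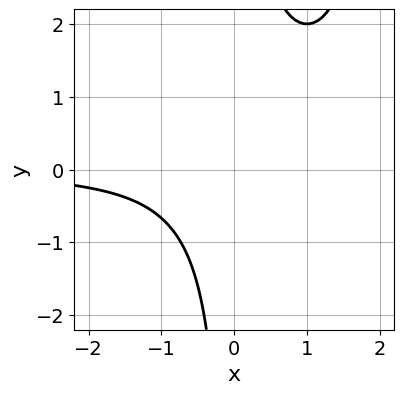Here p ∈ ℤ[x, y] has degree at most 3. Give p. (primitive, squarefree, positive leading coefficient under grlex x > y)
deg p = 3. A generic line meets the curve in up to 3 points.
From the visible intercepts: it misses every integer gridline on the y-axis; no x-intercept at any integer in the box.
The integer polynomial consistent with all of this is the stated p.

x^2*y - 2*x*y + 2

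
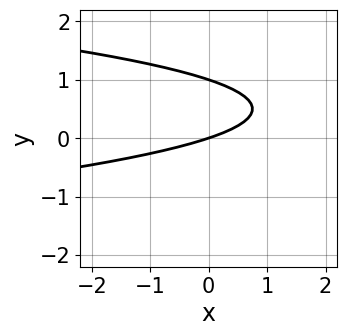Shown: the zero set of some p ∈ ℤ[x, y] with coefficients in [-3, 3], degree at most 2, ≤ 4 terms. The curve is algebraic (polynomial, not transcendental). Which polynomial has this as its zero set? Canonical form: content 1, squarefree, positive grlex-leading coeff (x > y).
deg p = 2. No degree-1 curve has this shape.
From the axis intercepts and sections: the y-axis gridline crossings are at y ∈ {0, 1}; it meets the x-axis at x = 0 (among the integer gridlines).
Putting this together gives p.

3*y^2 + x - 3*y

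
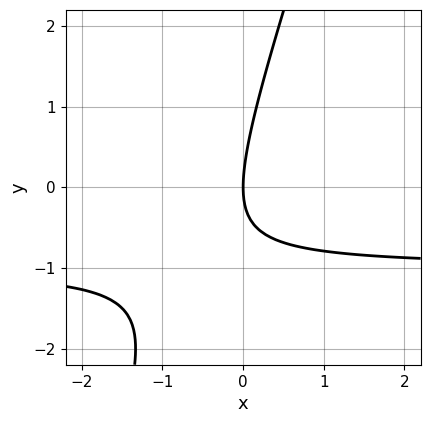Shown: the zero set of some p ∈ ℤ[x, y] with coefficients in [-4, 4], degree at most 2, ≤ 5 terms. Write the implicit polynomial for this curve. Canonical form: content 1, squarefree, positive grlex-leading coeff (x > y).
3*x*y - y^2 + 3*x

Degree: a generic line meets the curve in up to 2 points, so deg p = 2.
Observable constraints: one y-axis crossing is at y = 0; it meets the x-axis at x = 0 (among the integer gridlines).
Fitting integer coefficients to these (and the overall shape) gives p.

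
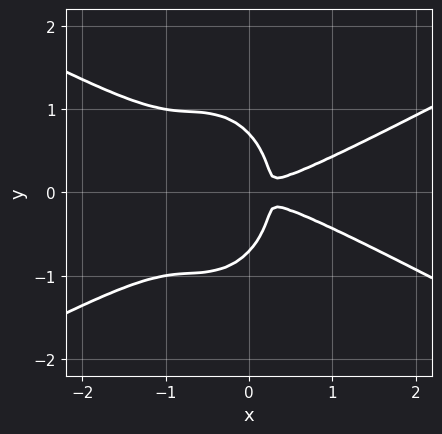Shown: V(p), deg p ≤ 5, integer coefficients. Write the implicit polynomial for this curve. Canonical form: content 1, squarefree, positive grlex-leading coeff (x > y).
x^4 - 3*x^2*y^2 - 2*y^4 - 3*x*y^2 + y^2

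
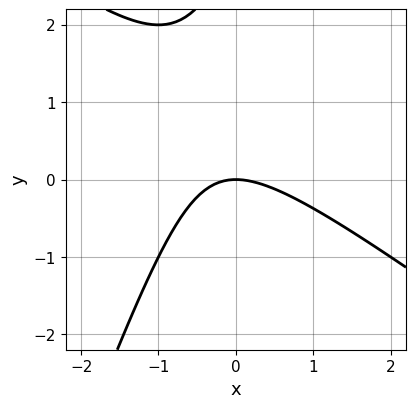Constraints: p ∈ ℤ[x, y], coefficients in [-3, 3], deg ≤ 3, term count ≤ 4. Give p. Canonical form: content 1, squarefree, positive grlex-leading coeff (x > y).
2*x^2 + 2*x*y - y^2 + 3*y

First, deg p = 2. The shape is more complex than any degree-1 curve.
Next, observable constraints: one x-axis crossing is at x = 0; it crosses the y-axis at the gridline y = 0.
Finally, assembling these constraints gives the stated polynomial.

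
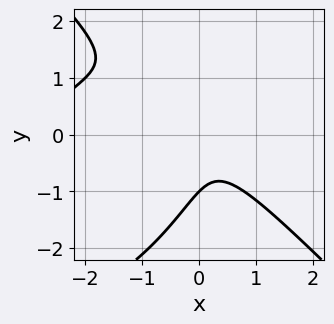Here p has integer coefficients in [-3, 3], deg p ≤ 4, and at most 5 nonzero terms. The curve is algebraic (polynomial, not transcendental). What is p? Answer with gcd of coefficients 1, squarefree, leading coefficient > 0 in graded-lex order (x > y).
x^3 + y^3 + 3*x^2 + 3*x*y + 1

First, deg p = 3. A generic line meets the curve in up to 3 points.
Next, against the integer gridlines: the curve avoids every integer x-axis point in the box; it meets the y-axis at y = -1 (among the integer gridlines).
Finally, the integer polynomial consistent with all of this is the stated p.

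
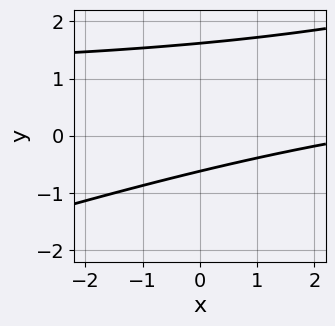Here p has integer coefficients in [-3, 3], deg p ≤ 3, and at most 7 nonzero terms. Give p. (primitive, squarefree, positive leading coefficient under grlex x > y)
Degree: no degree-1 curve has this shape, so deg p = 2.
From the visible intercepts: it misses every integer gridline on the x-axis.
The integer polynomial consistent with all of this is the stated p.

x*y - 3*y^2 - x + 3*y + 3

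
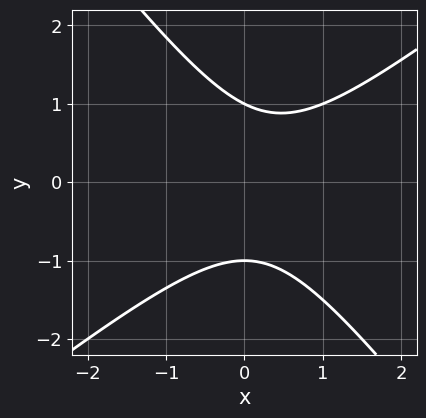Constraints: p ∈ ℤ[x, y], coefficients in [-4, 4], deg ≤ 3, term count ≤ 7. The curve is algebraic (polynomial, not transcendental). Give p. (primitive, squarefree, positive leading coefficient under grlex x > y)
First, deg p = 2. No degree-1 curve has this shape.
Then, from the axis intercepts and sections: among the integer gridlines, it crosses the y-axis at y ∈ {-1, 1}; the curve avoids every integer x-axis point in the box.
Finally, assembling these constraints gives the stated polynomial.

2*x^2 - x*y - 2*y^2 - x + 2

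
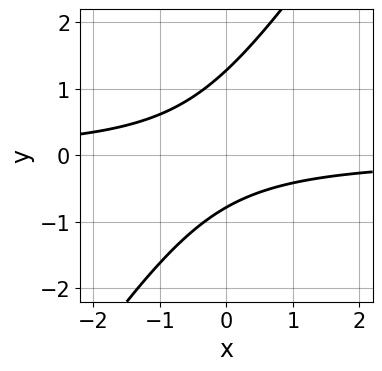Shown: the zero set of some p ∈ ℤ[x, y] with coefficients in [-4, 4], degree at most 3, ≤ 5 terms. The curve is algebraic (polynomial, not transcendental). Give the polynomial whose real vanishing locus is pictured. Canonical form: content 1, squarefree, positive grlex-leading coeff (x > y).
3*x*y - 2*y^2 + y + 2

Degree: a generic line meets the curve in up to 2 points, so deg p = 2.
Against the integer gridlines: no x-intercept at any integer in the box.
Solving for integer coefficients yields p as stated.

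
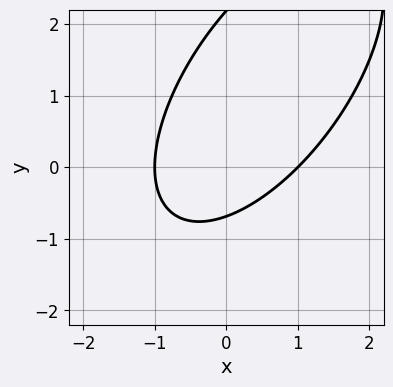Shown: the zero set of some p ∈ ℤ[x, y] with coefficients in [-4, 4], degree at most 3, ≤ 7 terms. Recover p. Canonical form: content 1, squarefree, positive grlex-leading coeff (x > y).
3*x^2 - 3*x*y + 2*y^2 - 3*y - 3

deg p = 2. The shape is more complex than any degree-1 curve.
Reading off the gridlines: the x-axis gridline crossings are at x ∈ {-1, 1}.
These observations pin down the coefficients.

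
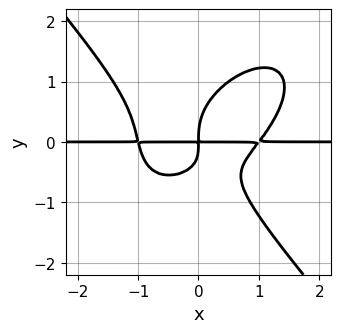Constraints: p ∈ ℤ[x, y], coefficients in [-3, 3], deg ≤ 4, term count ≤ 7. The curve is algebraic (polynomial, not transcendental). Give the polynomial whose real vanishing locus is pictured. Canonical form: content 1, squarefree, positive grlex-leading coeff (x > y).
2*x^3*y - x^2*y^2 + 2*y^4 - 2*x*y^2 - 2*x*y

First, degree: no degree-3 curve has this shape, so deg p = 4.
Then, from the axis intercepts and sections: the visible x-axis segment lies entirely on the curve.
Finally, solving for integer coefficients yields p as stated.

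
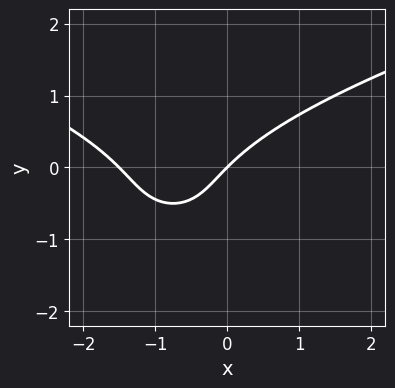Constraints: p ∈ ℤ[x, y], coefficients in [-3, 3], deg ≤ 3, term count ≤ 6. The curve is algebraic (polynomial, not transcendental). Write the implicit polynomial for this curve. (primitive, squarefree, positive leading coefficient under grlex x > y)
3*y^3 - 2*x^2 + 3*y^2 - 3*x + 3*y

1. The degree is 3 — the shape is more complex than any degree-2 curve.
2. Checking where it meets the axes: it meets the x-axis at x = 0 (among the integer gridlines); it crosses the y-axis at the gridline y = 0.
3. These observations pin down the coefficients.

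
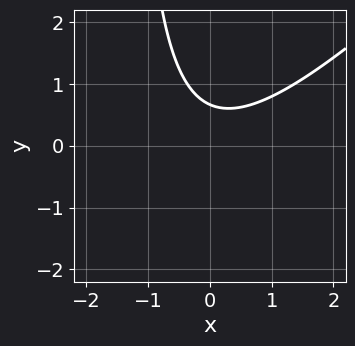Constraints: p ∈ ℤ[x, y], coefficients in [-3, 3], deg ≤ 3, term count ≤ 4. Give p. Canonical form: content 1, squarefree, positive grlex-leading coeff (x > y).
Degree: no degree-1 curve has this shape, so deg p = 2.
From the visible intercepts: no x-intercept at any integer in the box.
These observations pin down the coefficients.

2*x^2 - 2*x*y - 3*y + 2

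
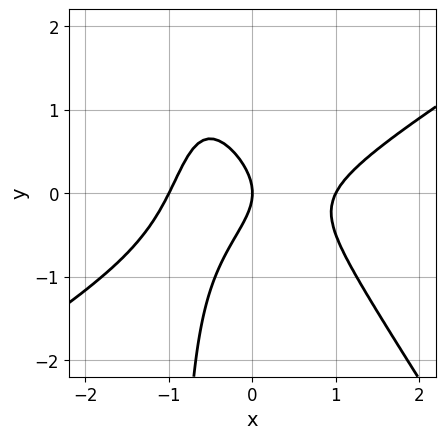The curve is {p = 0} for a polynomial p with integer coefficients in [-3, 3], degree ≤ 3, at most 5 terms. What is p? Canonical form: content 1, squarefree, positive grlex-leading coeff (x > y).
1. Degree: a generic line meets the curve in up to 3 points, so deg p = 3.
2. Reading off the gridlines: among the integer gridlines, it crosses the x-axis at x ∈ {-1, 0, 1}; it meets the y-axis at y = 0 (among the integer gridlines).
3. Solving for integer coefficients yields p as stated.

x^3 - x^2*y - x*y^2 - y^2 - x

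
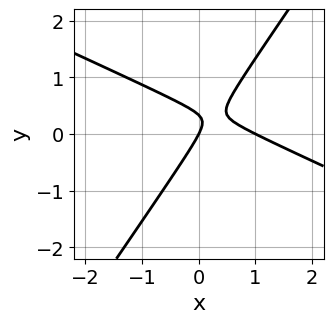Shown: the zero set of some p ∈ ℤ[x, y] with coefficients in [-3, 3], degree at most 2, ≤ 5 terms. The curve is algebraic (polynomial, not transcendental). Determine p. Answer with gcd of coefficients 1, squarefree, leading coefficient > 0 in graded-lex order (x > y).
1. deg p = 2.
2. Observable constraints: it meets the y-axis at y = 0 (among the integer gridlines); the x-axis gridline crossings are at x ∈ {0, 1}.
3. Assembling these constraints gives the stated polynomial.

2*x^2 + 3*x*y - 3*y^2 - 2*x + y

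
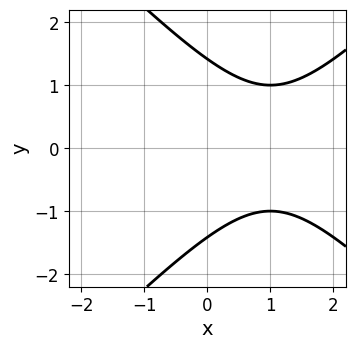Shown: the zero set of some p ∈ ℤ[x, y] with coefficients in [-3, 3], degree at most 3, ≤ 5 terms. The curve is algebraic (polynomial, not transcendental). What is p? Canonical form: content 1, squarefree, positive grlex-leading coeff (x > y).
x^2 - y^2 - 2*x + 2

(a) Degree: the shape is more complex than any degree-1 curve, so deg p = 2.
(b) Symmetries: mirror symmetry y ↦ −y ⇒ only even powers of y.
(c) Observable constraints: it misses every integer gridline on the x-axis.
(d) Fitting integer coefficients to these (and the overall shape) gives p.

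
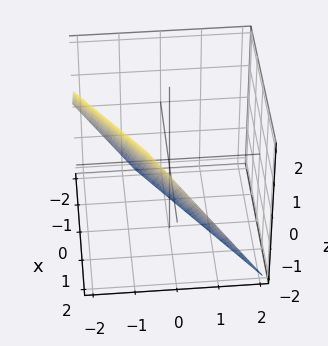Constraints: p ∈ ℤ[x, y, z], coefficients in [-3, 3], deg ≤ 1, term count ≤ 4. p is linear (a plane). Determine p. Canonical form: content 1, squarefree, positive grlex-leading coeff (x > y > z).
2*x - 3*y - 2*z - 2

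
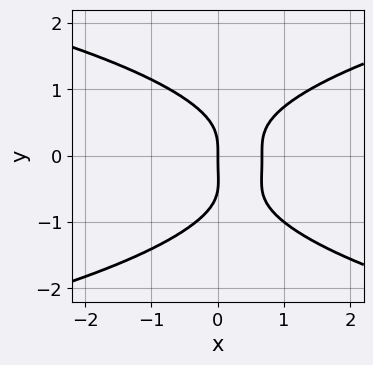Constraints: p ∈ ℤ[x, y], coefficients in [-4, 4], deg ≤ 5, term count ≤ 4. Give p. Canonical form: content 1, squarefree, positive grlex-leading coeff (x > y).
2*y^4 + y^3 - 3*x^2 + 2*x

(a) deg p = 4. No degree-3 curve has this shape.
(b) Checking where it meets the axes: it meets the x-axis at x = 0 (among the integer gridlines); one y-axis crossing is at y = 0.
(c) Solving for integer coefficients yields p as stated.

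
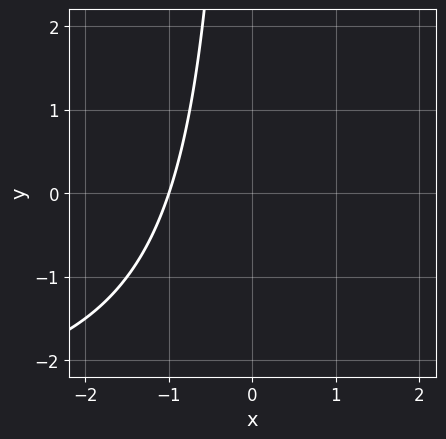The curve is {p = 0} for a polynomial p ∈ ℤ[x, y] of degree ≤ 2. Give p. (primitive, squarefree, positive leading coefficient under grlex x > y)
The degree is 2 — the shape is more complex than any degree-1 curve.
From the visible intercepts: it misses every integer gridline on the y-axis; one x-axis crossing is at x = -1.
The integer polynomial consistent with all of this is the stated p.

x*y + 3*x + 3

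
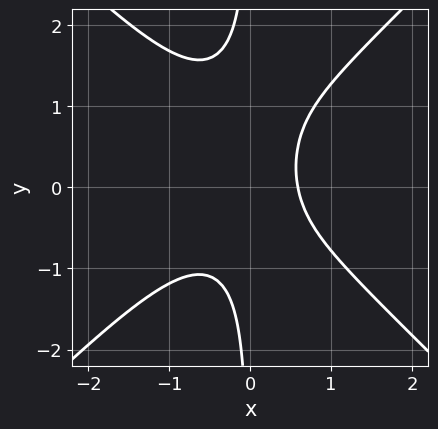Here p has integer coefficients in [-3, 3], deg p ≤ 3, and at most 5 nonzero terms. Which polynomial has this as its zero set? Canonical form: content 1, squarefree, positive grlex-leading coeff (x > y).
First, the degree is 3 — no degree-2 curve has this shape.
Next, against the integer gridlines: no y-intercept at any integer in the box.
Finally, fitting integer coefficients to these (and the overall shape) gives p.

2*x^3 - 2*x*y^2 + x*y + x - 1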